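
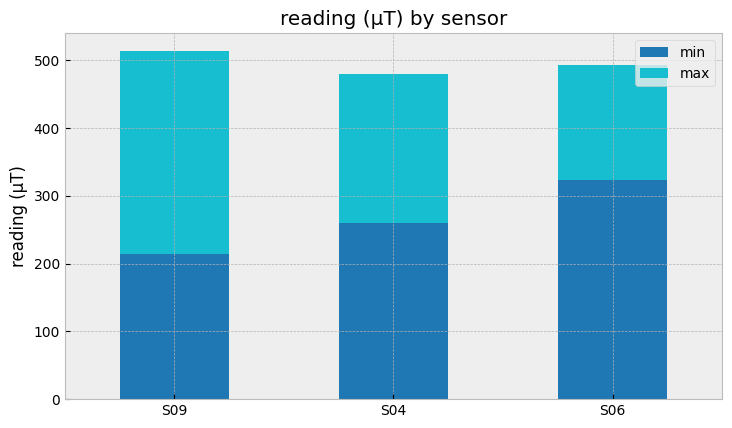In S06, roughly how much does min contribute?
min top ≈ 300, bottom ≈ 0; segment ≈ 300.

≈ 300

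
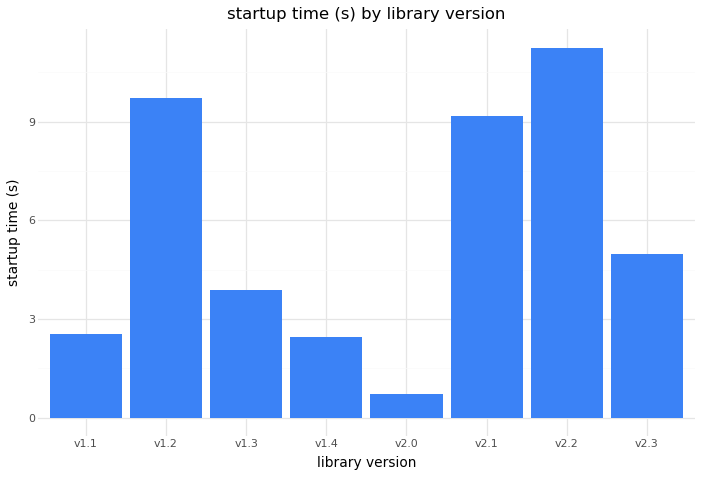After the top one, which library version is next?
v1.2

Top 3: v2.2 ≈ 11, v1.2 ≈ 10, v2.1 ≈ 9.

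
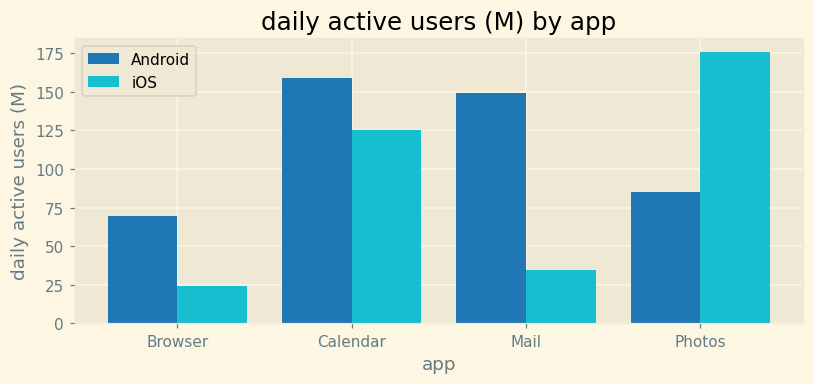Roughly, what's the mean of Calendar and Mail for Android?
(160 + 140) / 2 ≈ 150.

≈ 150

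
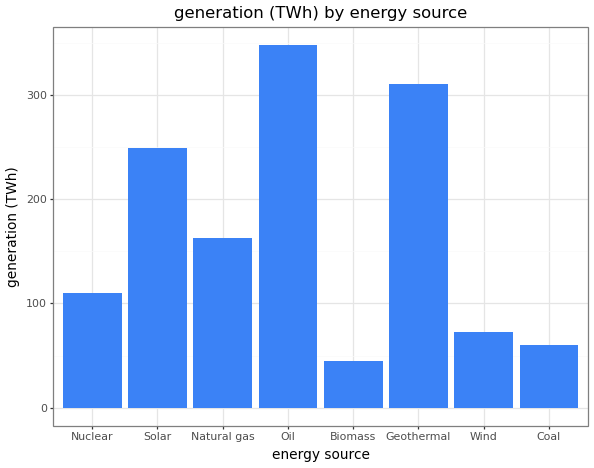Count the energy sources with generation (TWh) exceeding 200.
Above 200: Solar, Oil, Geothermal.

3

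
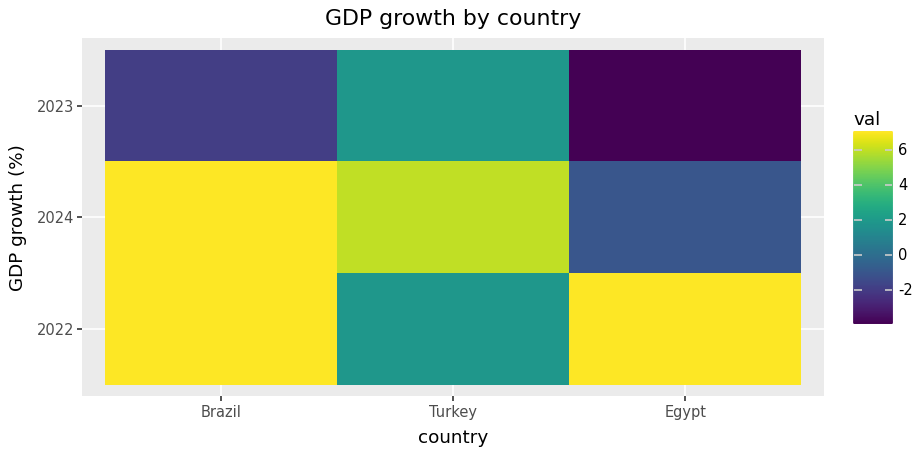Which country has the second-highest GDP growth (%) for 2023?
Brazil

Top 3 for 2023: Turkey ≈ 2, Brazil ≈ -2, Egypt ≈ -4.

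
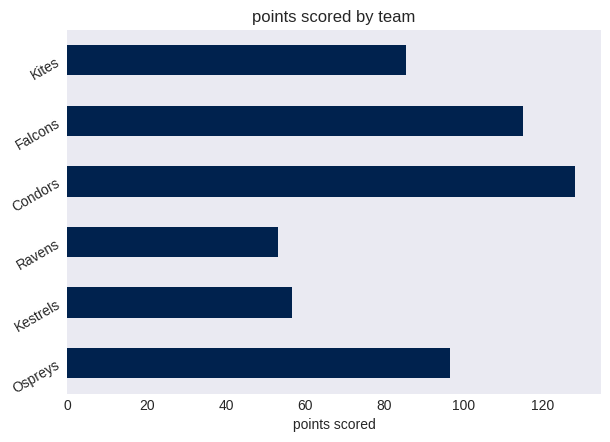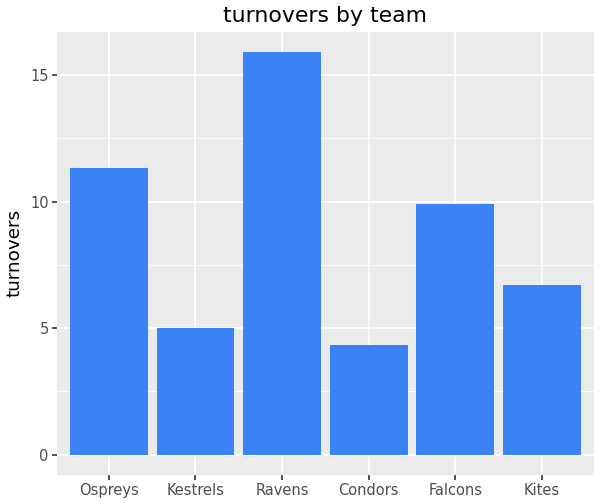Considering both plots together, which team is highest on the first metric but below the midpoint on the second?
Chart 2 median turnovers ≈ 8; below-median teams: Kestrels, Condors, Kites. Among those, Condors has the highest points scored (≈ 120).

Condors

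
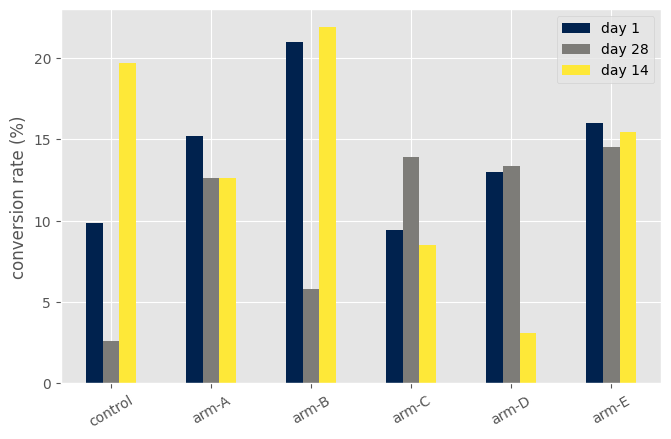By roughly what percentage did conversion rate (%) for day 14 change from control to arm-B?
≈ +10%

control ≈ 20, arm-B ≈ 22; (22 − 20) / 20 ≈ +10%.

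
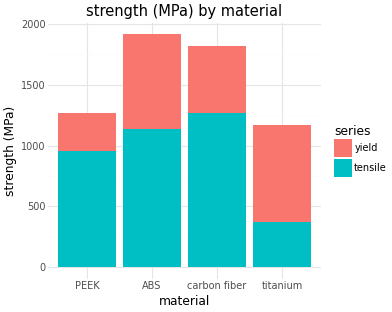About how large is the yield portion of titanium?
≈ 800

yield top ≈ 1200, bottom ≈ 400; segment ≈ 800.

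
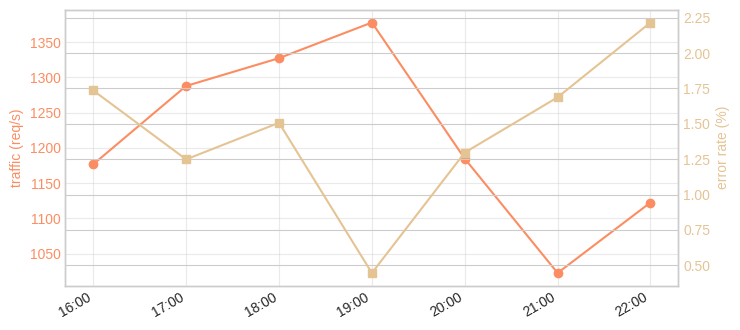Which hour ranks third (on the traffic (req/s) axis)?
Top 4 (on the traffic (req/s) axis): 19:00 ≈ 1400, 18:00 ≈ 1350, 17:00 ≈ 1300, 20:00 ≈ 1200.

17:00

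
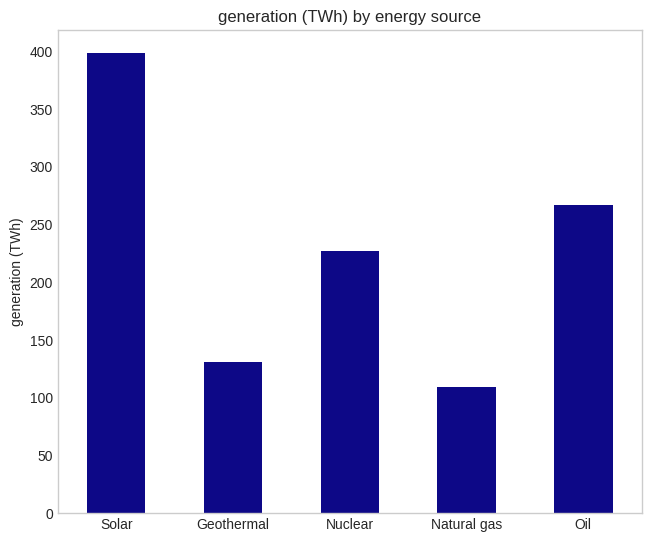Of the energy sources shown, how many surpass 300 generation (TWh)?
Above 300: Solar.

1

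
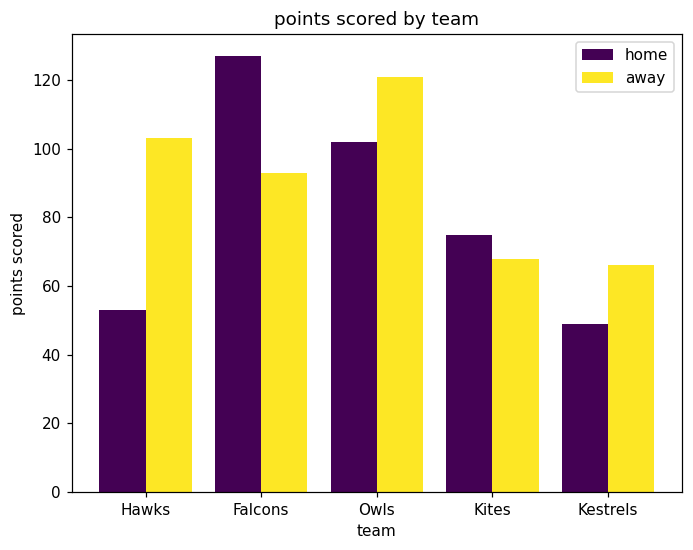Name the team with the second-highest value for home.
Owls

Top 3 for home: Falcons ≈ 120, Owls ≈ 100, Kites ≈ 80.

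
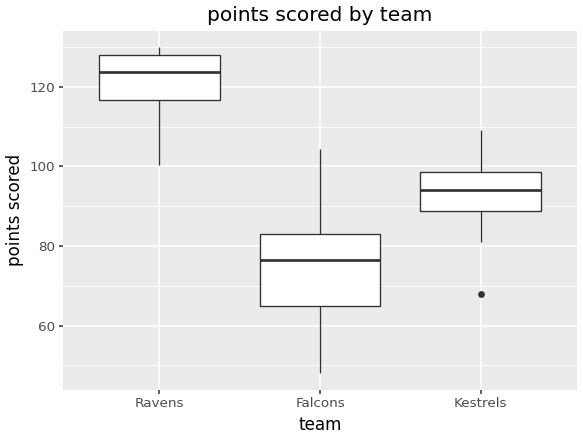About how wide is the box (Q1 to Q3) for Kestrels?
Q3 ≈ 100, Q1 ≈ 90; IQR ≈ 10.

≈ 10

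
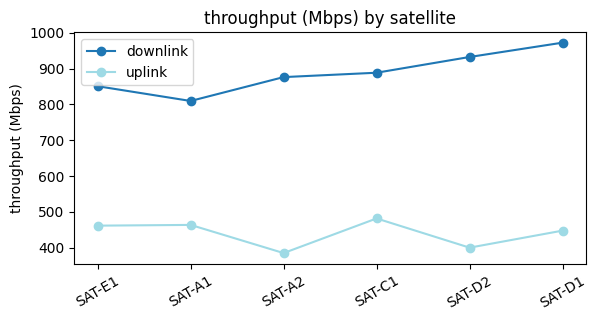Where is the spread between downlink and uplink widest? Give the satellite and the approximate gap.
SAT-D2: downlink ≈ 950, uplink ≈ 400 → gap ≈ 550. Next-largest (SAT-D1) is only ≈ 500.

SAT-D2, ≈ 550 Mbps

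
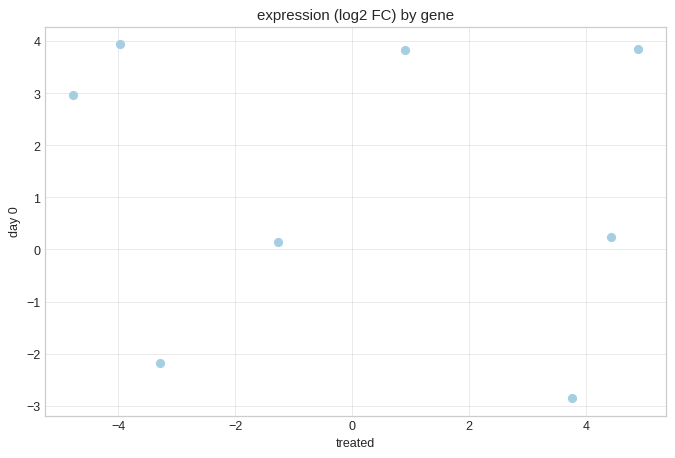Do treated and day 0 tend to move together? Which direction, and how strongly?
no clear correlation

Points are roughly uncorrelated; weak (|r| ≈ 0.1).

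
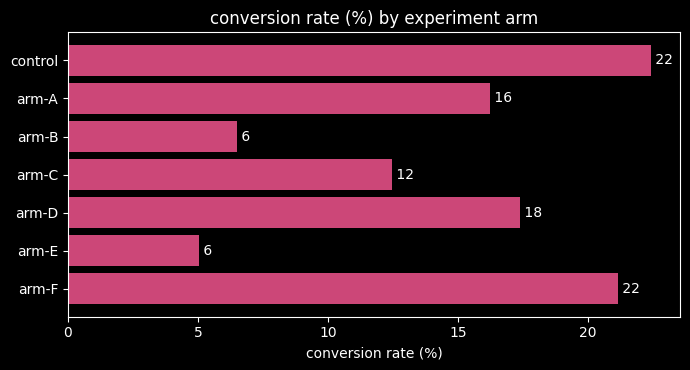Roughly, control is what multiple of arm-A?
control ≈ 22, arm-A ≈ 16; 22/16 ≈ 1.38.

≈ 1.38×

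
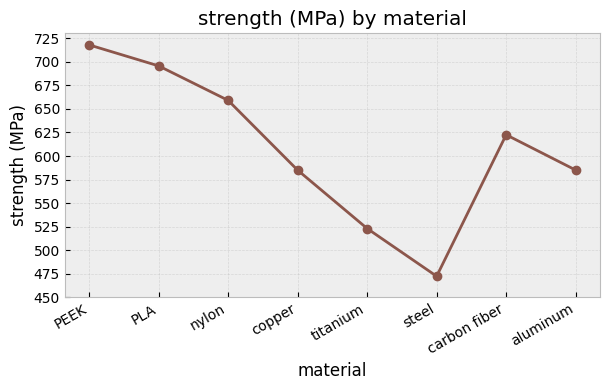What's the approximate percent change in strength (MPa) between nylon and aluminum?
≈ -11.5%

nylon ≈ 650, aluminum ≈ 575; (575 − 650) / 650 ≈ -11.5%.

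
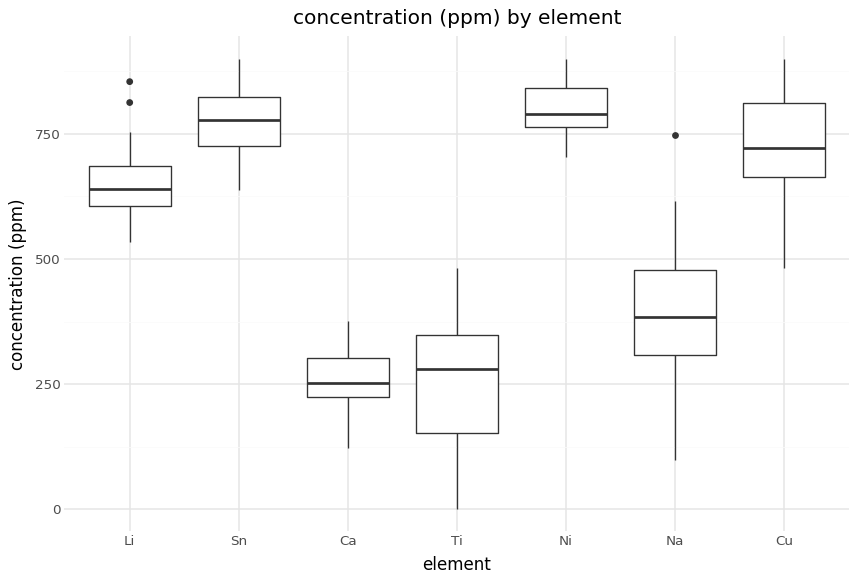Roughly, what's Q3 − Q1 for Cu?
Q3 ≈ 800, Q1 ≈ 650; IQR ≈ 150.

≈ 150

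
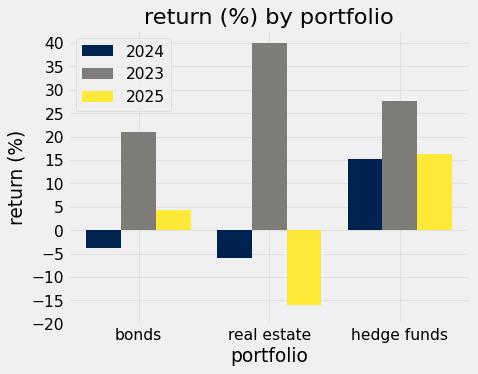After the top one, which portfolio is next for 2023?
Top 3 for 2023: real estate ≈ 40, hedge funds ≈ 30, bonds ≈ 20.

hedge funds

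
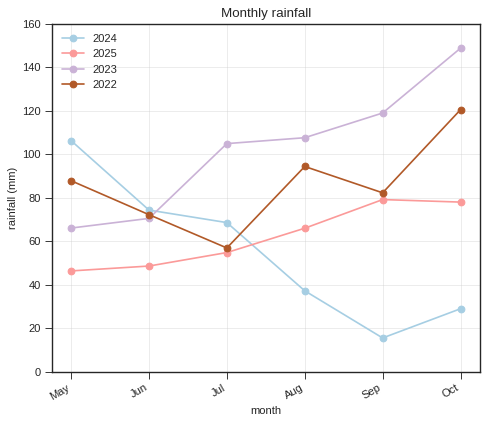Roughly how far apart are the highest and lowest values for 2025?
≈ 40

Max Sep ≈ 80, min May ≈ 40; range ≈ 40.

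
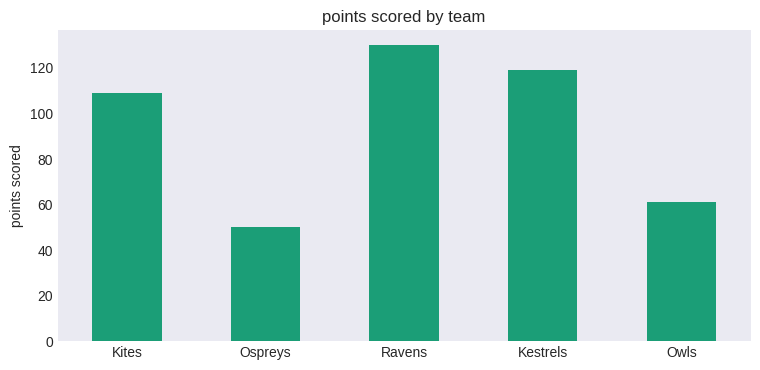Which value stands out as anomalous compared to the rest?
Ospreys

Ospreys ≈ 40; the rest sit between ≈ 60 and ≈ 120.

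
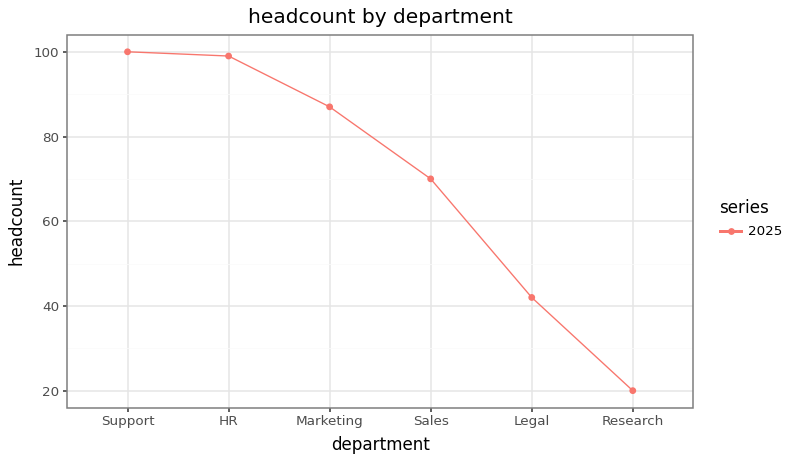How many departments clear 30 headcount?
Above 30: Support, HR, Marketing, Sales, Legal.

5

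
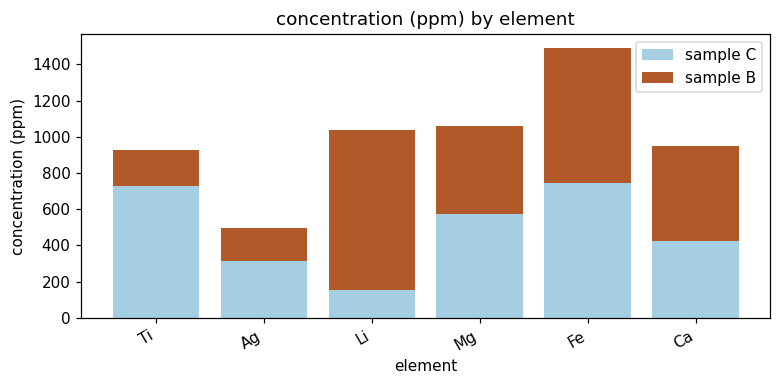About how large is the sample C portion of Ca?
sample C top ≈ 400, bottom ≈ 0; segment ≈ 400.

≈ 400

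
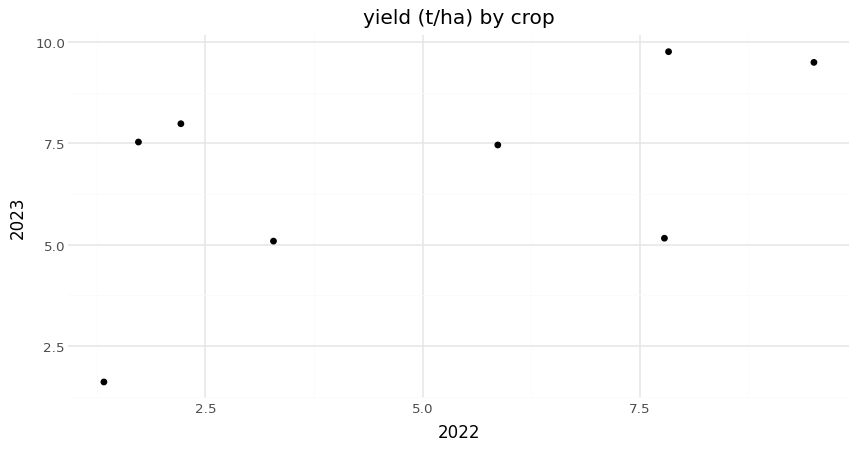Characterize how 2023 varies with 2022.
Points are positively correlated; moderate (|r| ≈ 0.5).

positive, moderate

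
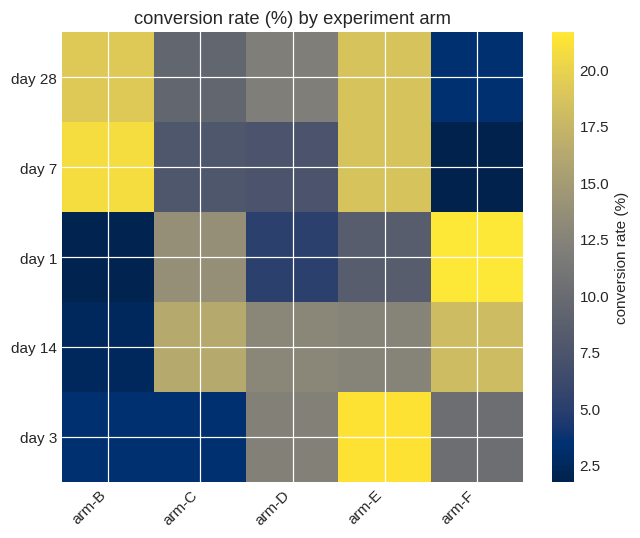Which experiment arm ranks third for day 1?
arm-E

Top 4 for day 1: arm-F ≈ 22, arm-C ≈ 14, arm-E ≈ 8, arm-D ≈ 6.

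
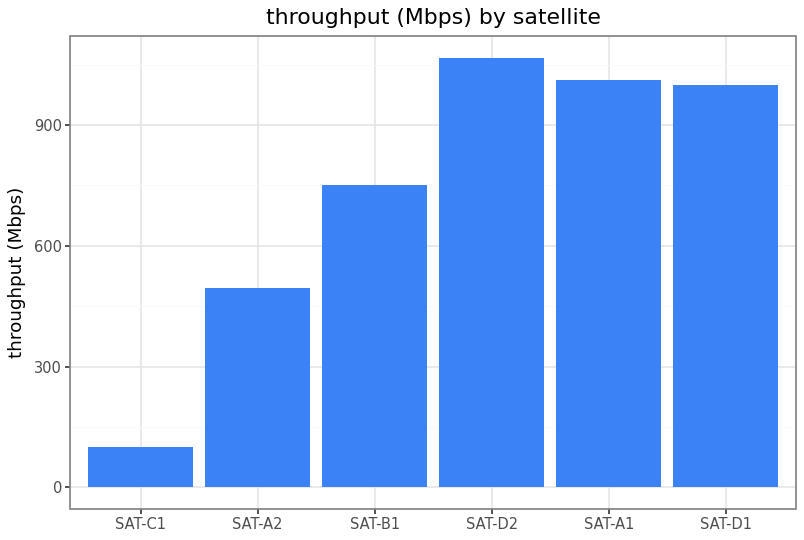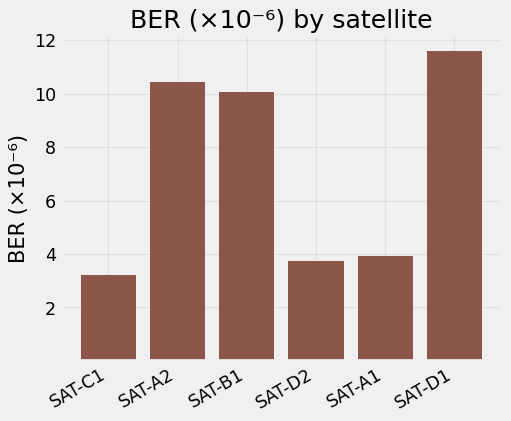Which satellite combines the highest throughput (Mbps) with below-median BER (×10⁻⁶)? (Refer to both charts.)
Chart 2 median BER (×10⁻⁶) ≈ 6; below-median satellites: SAT-C1, SAT-D2, SAT-A1. Among those, SAT-D2 has the highest throughput (Mbps) (≈ 1100).

SAT-D2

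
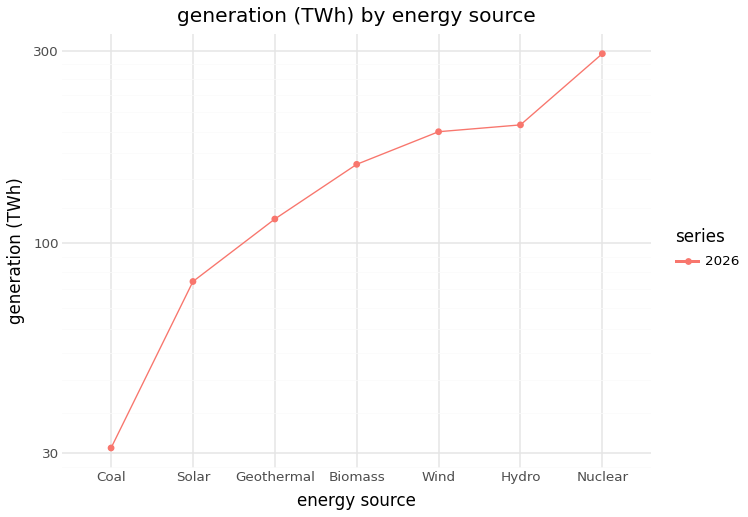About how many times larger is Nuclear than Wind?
≈ 1.5×

Nuclear ≈ 300, Wind ≈ 200; 300/200 ≈ 1.5.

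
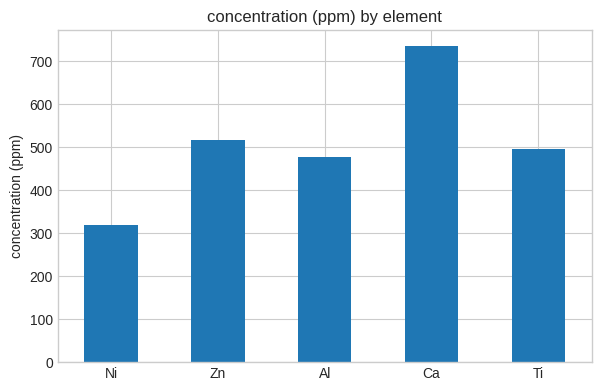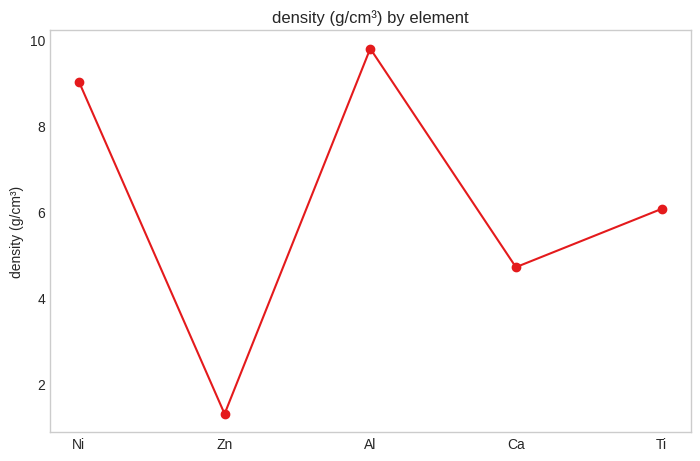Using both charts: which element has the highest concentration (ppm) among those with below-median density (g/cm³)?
Ca

Chart 2 median density (g/cm³) ≈ 6; below-median elements: Zn, Ca. Among those, Ca has the highest concentration (ppm) (≈ 700).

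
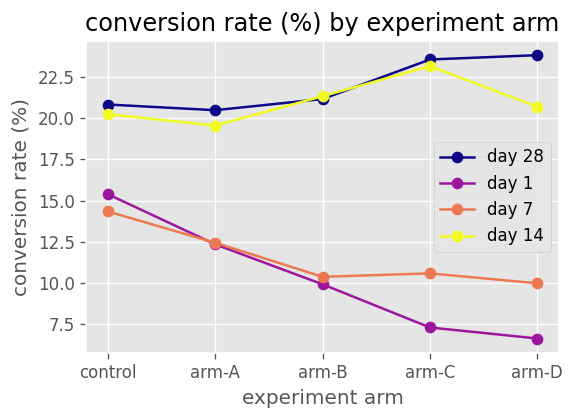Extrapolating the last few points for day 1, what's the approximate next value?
≈ 4

Last three: 10, 8, 6 → slope ≈ -2/step → next ≈ 4.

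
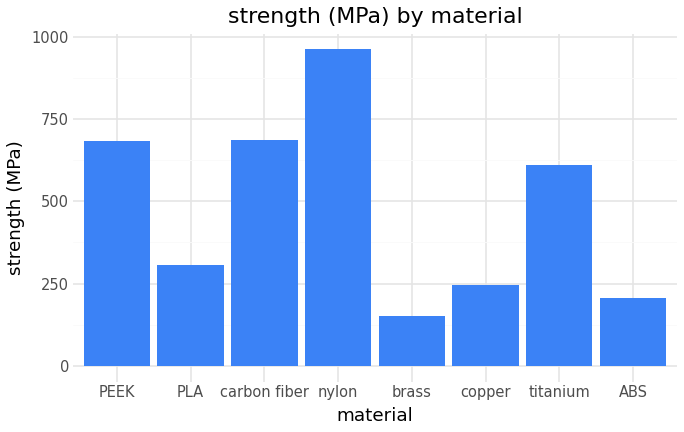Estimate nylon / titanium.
≈ 1.67×

nylon ≈ 1000, titanium ≈ 600; 1000/600 ≈ 1.67.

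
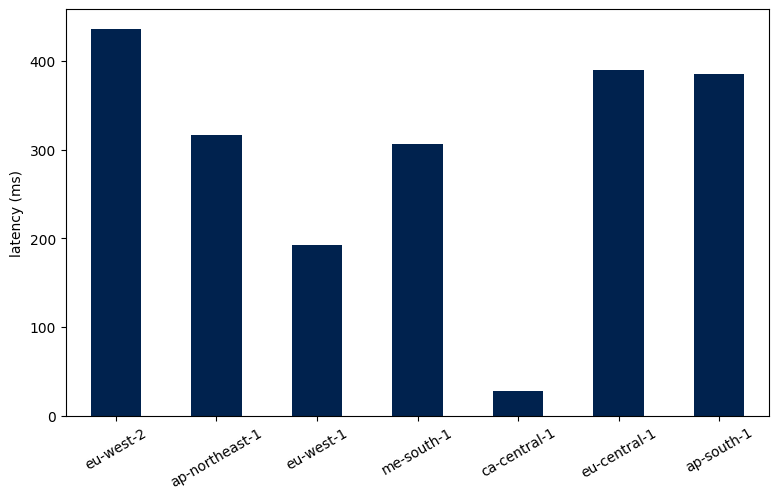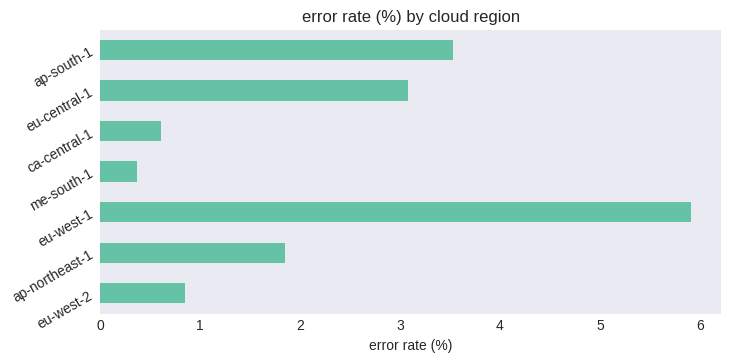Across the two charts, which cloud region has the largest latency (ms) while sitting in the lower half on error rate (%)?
eu-west-2

Chart 2 median error rate (%) ≈ 2; below-median cloud regions: eu-west-2, me-south-1, ca-central-1. Among those, eu-west-2 has the highest latency (ms) (≈ 450).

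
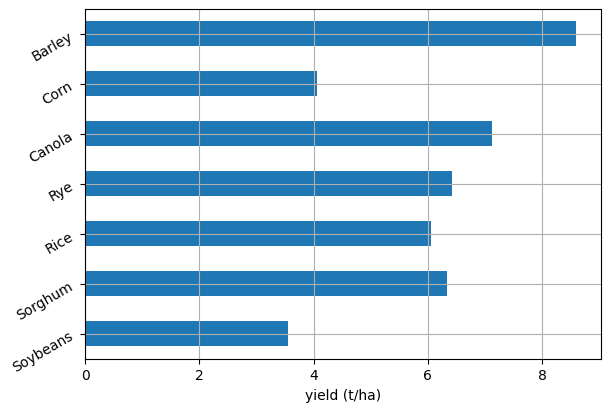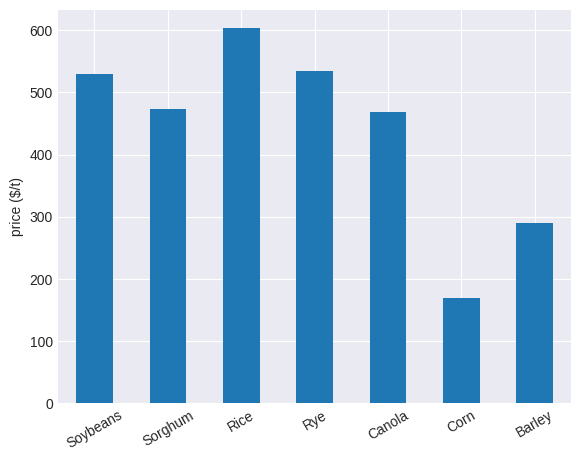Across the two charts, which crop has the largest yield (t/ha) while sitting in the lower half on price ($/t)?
Chart 2 median price ($/t) ≈ 500; below-median crops: Canola, Corn, Barley. Among those, Barley has the highest yield (t/ha) (≈ 9).

Barley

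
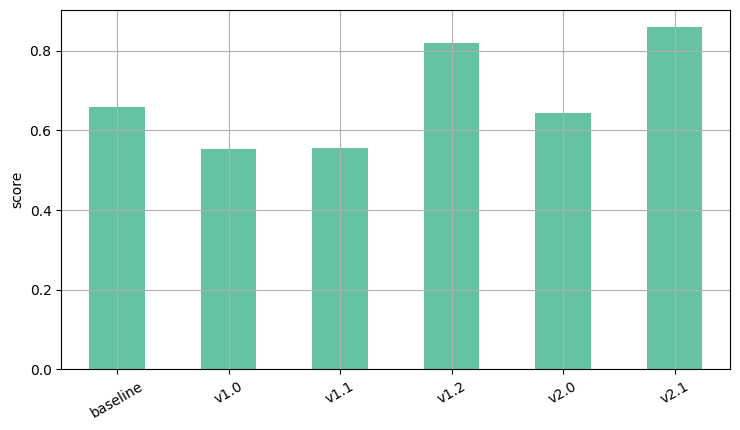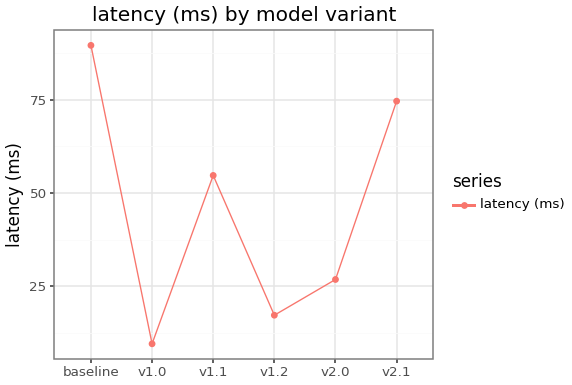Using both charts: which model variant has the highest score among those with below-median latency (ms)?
Chart 2 median latency (ms) ≈ 40; below-median model variants: v1.0, v1.2, v2.0. Among those, v1.2 has the highest score (≈ 0.8).

v1.2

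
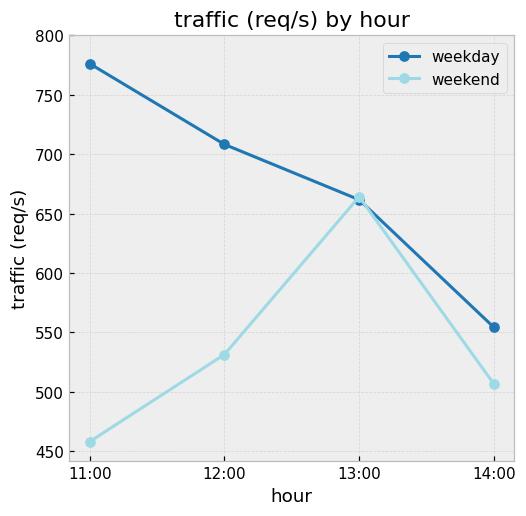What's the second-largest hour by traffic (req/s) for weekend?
Top 3 for weekend: 13:00 ≈ 650, 12:00 ≈ 550, 14:00 ≈ 500.

12:00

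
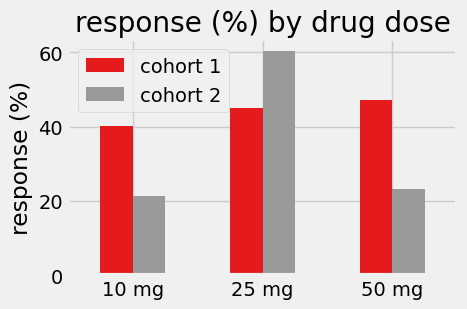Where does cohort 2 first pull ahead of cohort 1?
10 mg: cohort 2 ≈ 20 vs cohort 1 ≈ 40 (not yet); 25 mg: cohort 2 ≈ 60 vs cohort 1 ≈ 40 (first crossover).

25 mg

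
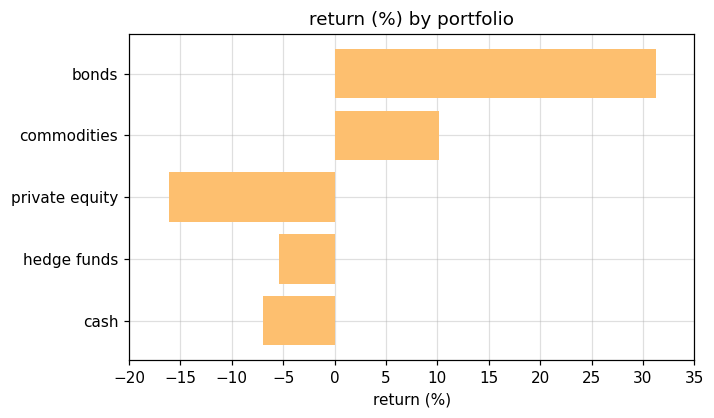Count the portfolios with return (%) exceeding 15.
1

Above 15: bonds.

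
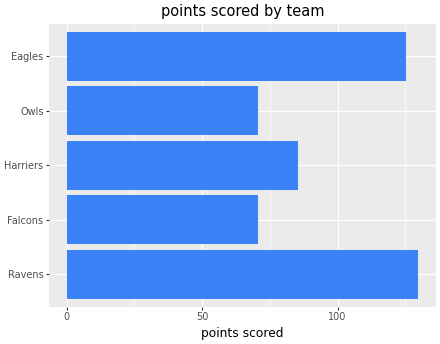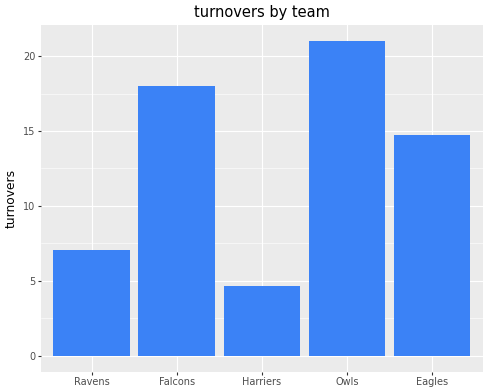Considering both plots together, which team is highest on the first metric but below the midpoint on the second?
Chart 2 median turnovers ≈ 14; below-median teams: Ravens, Harriers. Among those, Ravens has the highest points scored (≈ 120).

Ravens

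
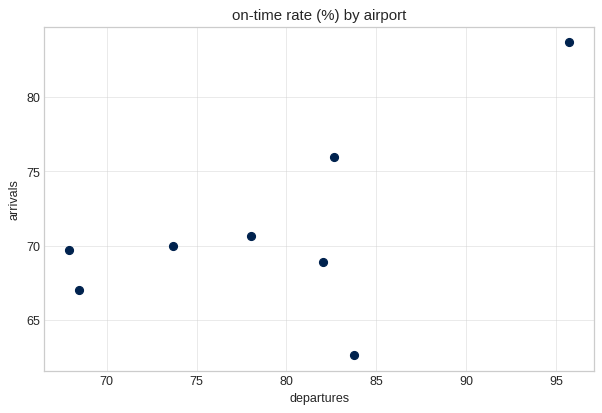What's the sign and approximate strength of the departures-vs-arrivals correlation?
Points are positively correlated; moderate (|r| ≈ 0.6).

positive, moderate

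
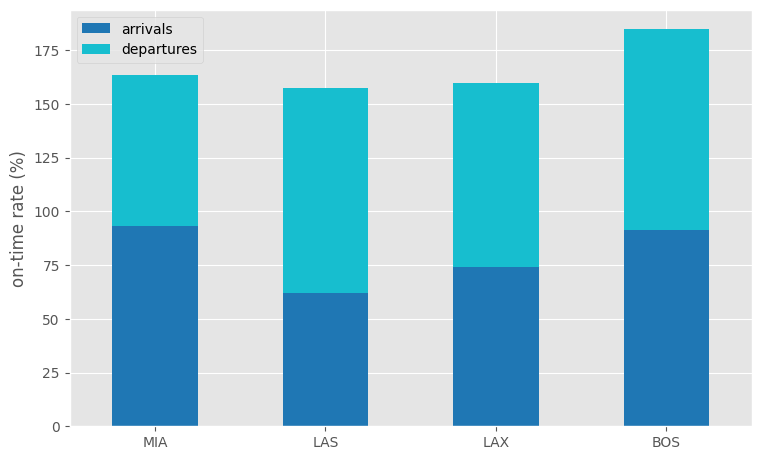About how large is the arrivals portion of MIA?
≈ 100

arrivals top ≈ 100, bottom ≈ 0; segment ≈ 100.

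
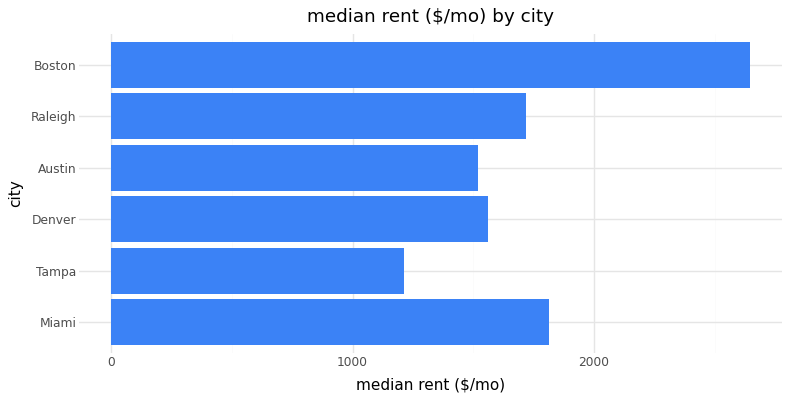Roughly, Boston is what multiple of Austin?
Boston ≈ 2500, Austin ≈ 1500; 2500/1500 ≈ 1.67.

≈ 1.67×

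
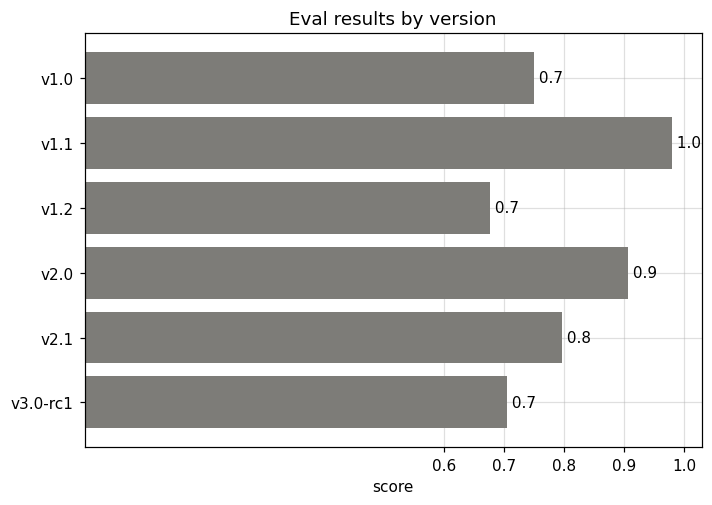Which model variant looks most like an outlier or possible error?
v1.1 ≈ 1.0; the rest sit between ≈ 0.7 and ≈ 0.9.

v1.1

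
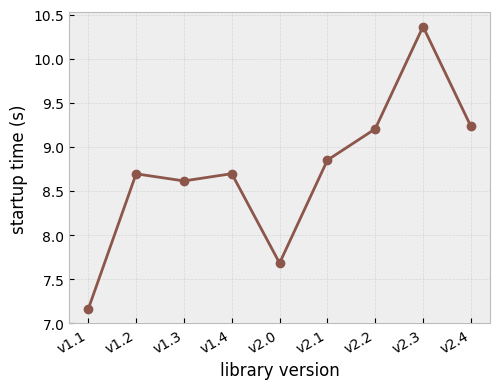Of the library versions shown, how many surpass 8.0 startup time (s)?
7

Above 8.0: v1.2, v1.3, v1.4, v2.1, v2.2, v2.3, v2.4.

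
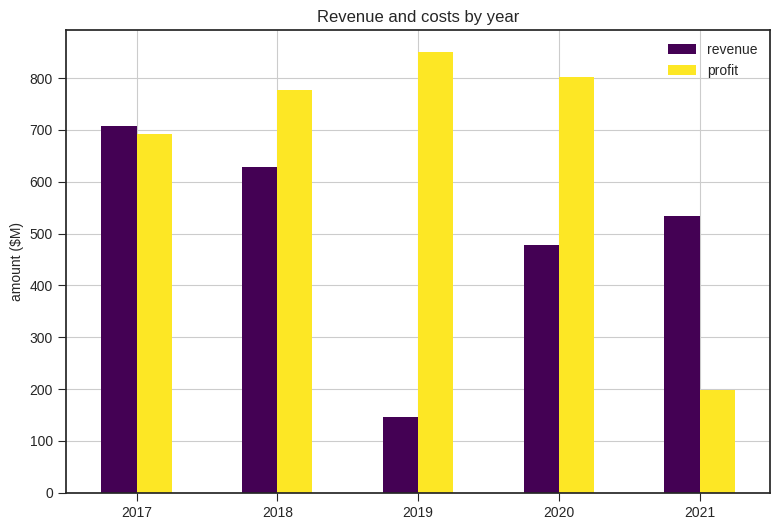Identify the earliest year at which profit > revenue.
2018

2017: profit ≈ 700 vs revenue ≈ 700 (not yet); 2018: profit ≈ 800 vs revenue ≈ 600 (first crossover).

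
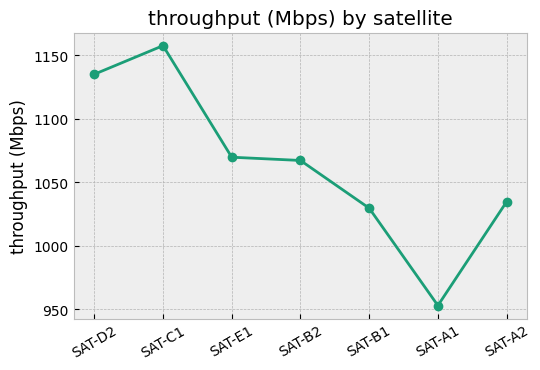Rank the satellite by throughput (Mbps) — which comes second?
SAT-D2

Top 3: SAT-C1 ≈ 1160, SAT-D2 ≈ 1140, SAT-E1 ≈ 1060.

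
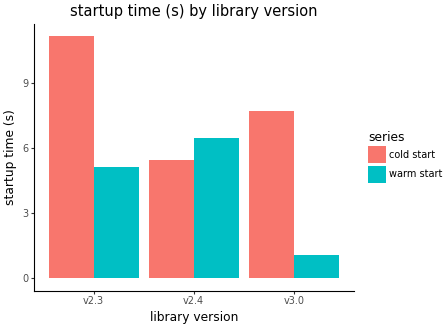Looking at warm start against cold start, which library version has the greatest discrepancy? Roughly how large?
v3.0: warm start ≈ 1, cold start ≈ 8 → gap ≈ 7. Next-largest (v2.3) is only ≈ 6.

v3.0, ≈ 7 s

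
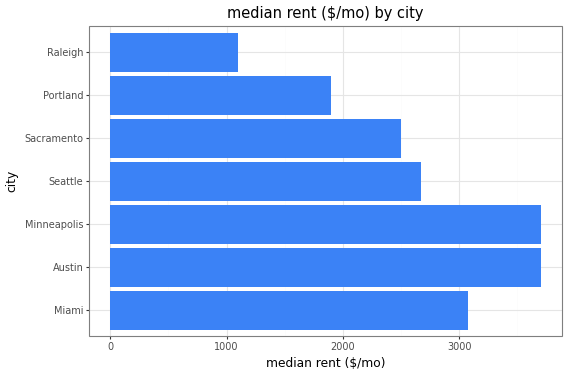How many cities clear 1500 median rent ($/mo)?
Above 1500: Miami, Austin, Minneapolis, Seattle, Sacramento, Portland.

6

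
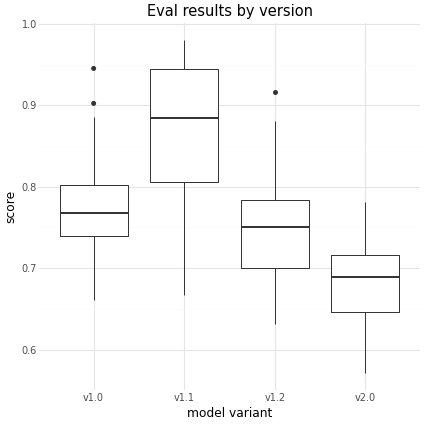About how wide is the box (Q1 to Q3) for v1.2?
Q3 ≈ 0.78, Q1 ≈ 0.70; IQR ≈ 0.08.

≈ 0.08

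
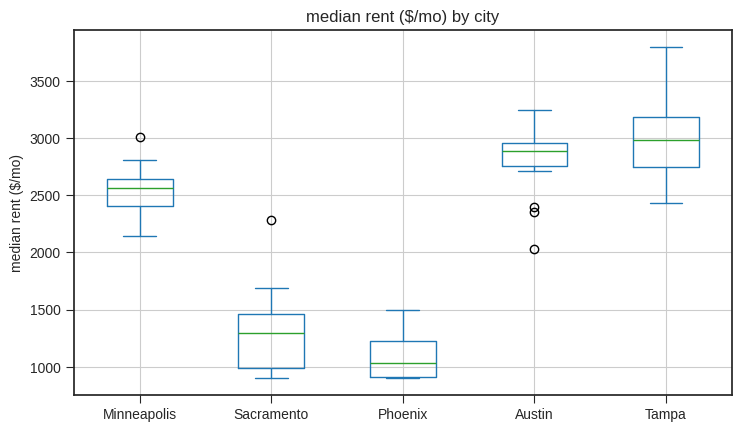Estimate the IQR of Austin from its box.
Q3 ≈ 3000, Q1 ≈ 2800; IQR ≈ 200.

≈ 200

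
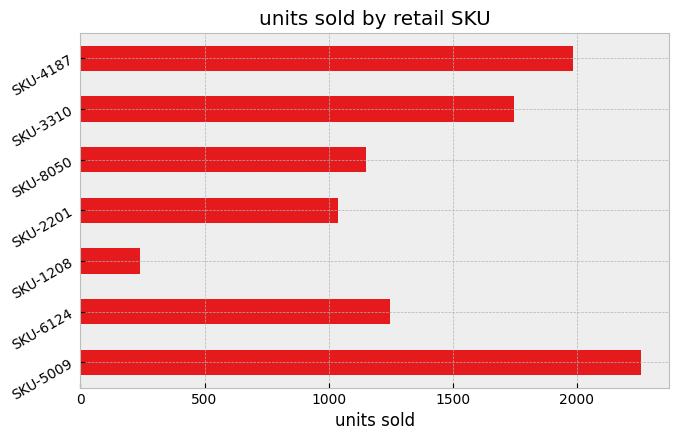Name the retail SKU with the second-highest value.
SKU-4187

Top 3: SKU-5009 ≈ 2200, SKU-4187 ≈ 2000, SKU-3310 ≈ 1800.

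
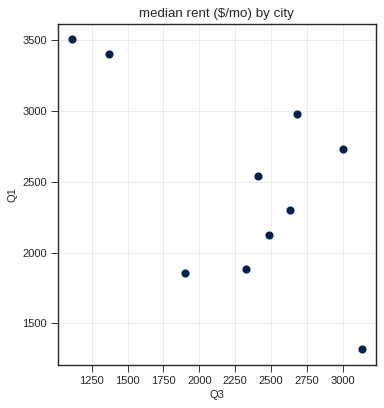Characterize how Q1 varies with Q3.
negative, moderate

Points are negatively correlated; moderate (|r| ≈ 0.6).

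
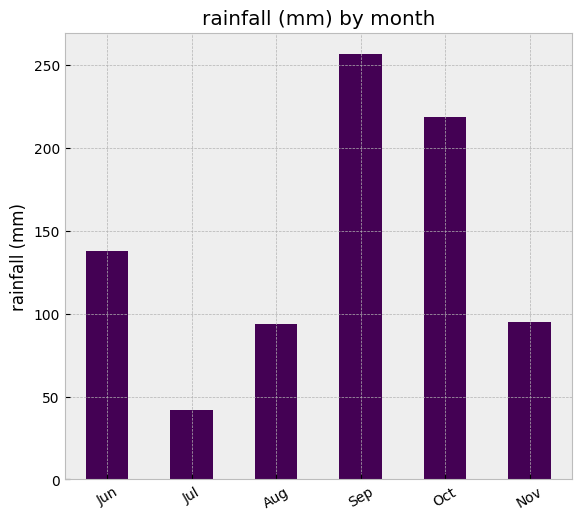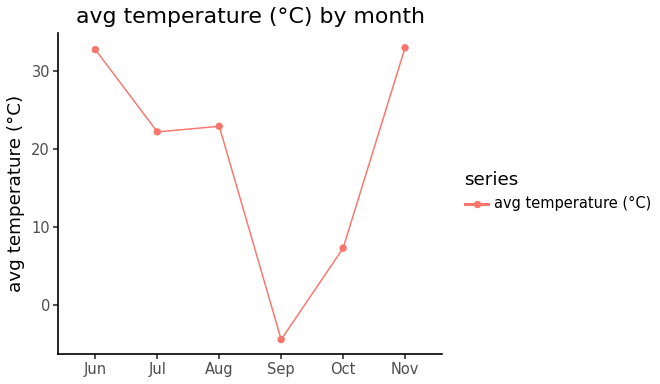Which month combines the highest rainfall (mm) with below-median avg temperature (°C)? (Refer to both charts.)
Sep

Chart 2 median avg temperature (°C) ≈ 20; below-median months: Jul, Sep, Oct. Among those, Sep has the highest rainfall (mm) (≈ 250).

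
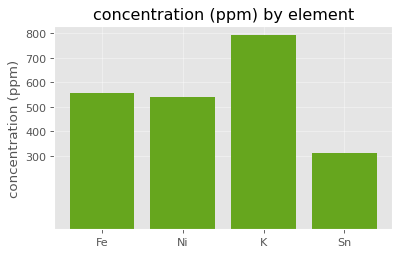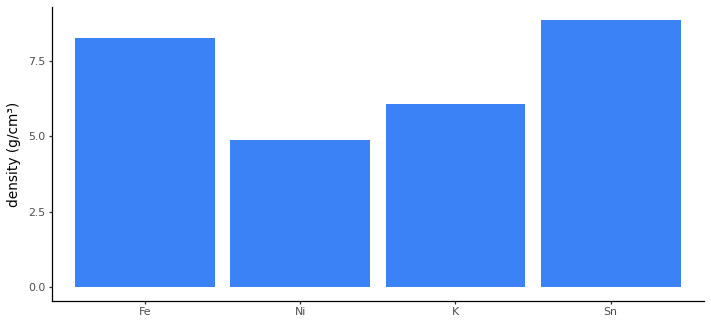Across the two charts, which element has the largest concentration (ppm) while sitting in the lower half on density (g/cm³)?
K

Chart 2 median density (g/cm³) ≈ 7; below-median elements: Ni, K. Among those, K has the highest concentration (ppm) (≈ 800).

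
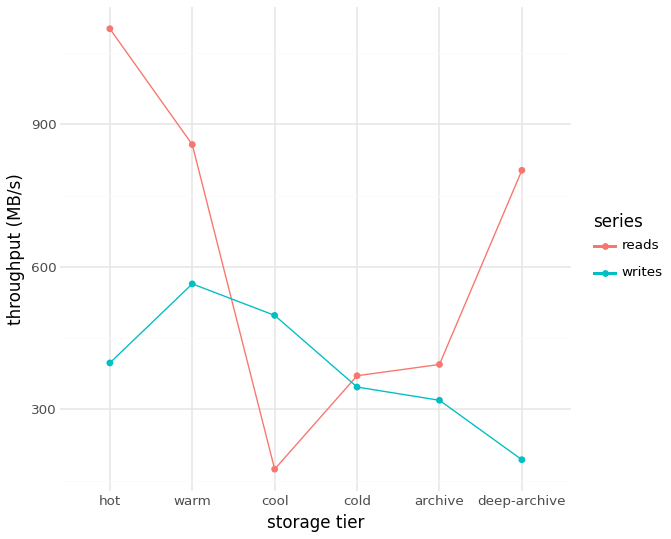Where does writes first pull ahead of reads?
warm: writes ≈ 600 vs reads ≈ 900 (not yet); cool: writes ≈ 500 vs reads ≈ 200 (first crossover).

cool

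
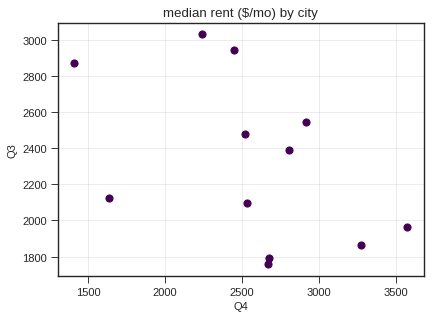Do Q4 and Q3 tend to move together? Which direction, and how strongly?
Points are negatively correlated; moderate (|r| ≈ 0.5).

negative, moderate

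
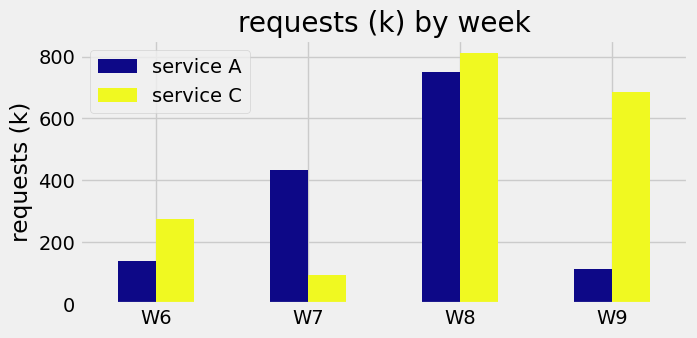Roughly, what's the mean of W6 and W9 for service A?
≈ 100

(100 + 100) / 2 ≈ 100.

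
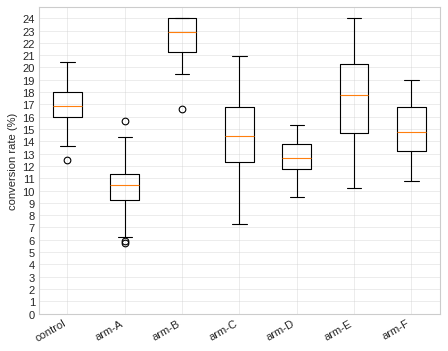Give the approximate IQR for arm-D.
≈ 2

Q3 ≈ 14, Q1 ≈ 12; IQR ≈ 2.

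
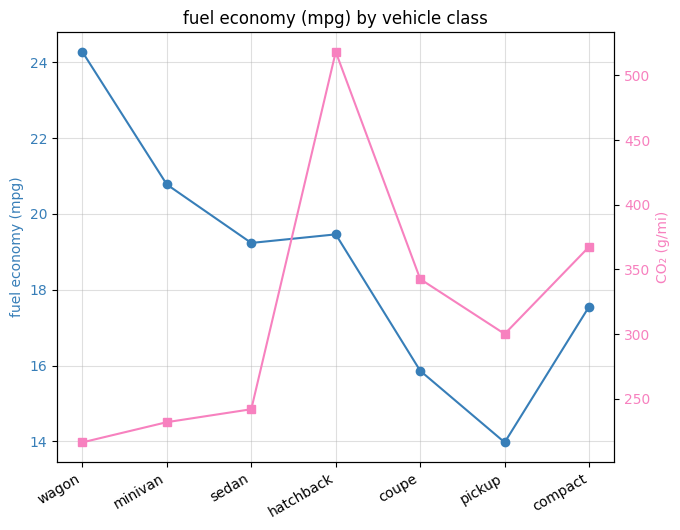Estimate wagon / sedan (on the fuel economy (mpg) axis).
wagon ≈ 24, sedan ≈ 19; 24/19 ≈ 1.26.

≈ 1.26×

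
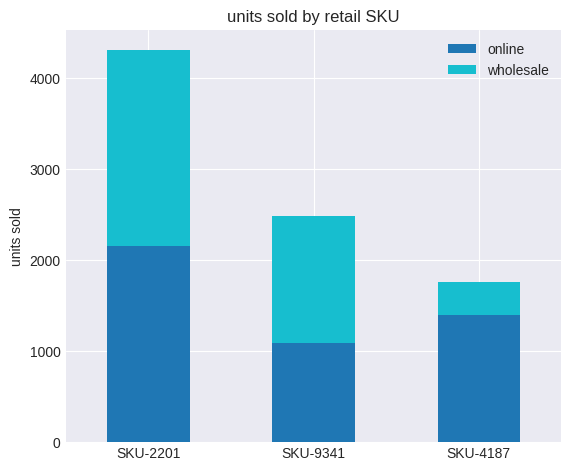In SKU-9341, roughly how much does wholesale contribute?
≈ 1500

wholesale top ≈ 2500, bottom ≈ 1000; segment ≈ 1500.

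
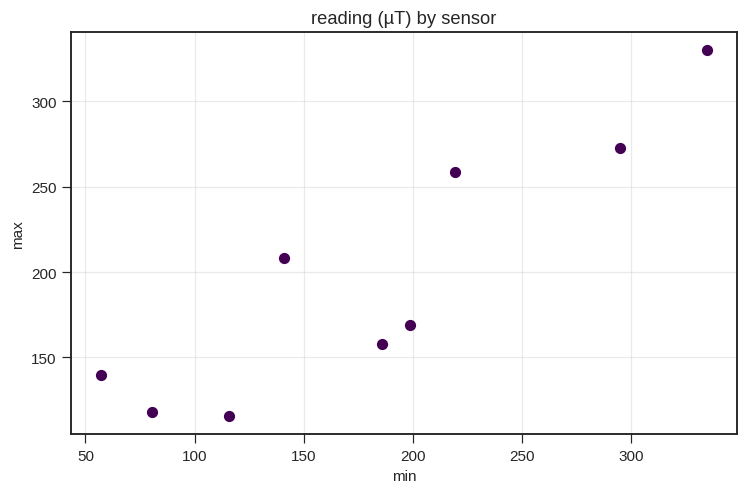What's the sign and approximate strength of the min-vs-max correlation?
positive, strong

Points are positively correlated; strong (|r| ≈ 0.9).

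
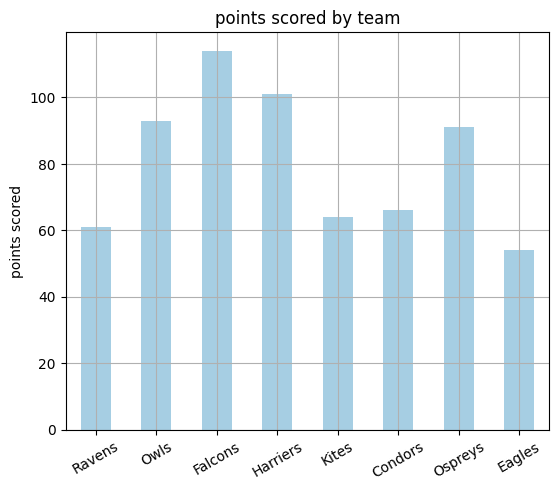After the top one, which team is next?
Top 3: Falcons ≈ 110, Harriers ≈ 100, Owls ≈ 90.

Harriers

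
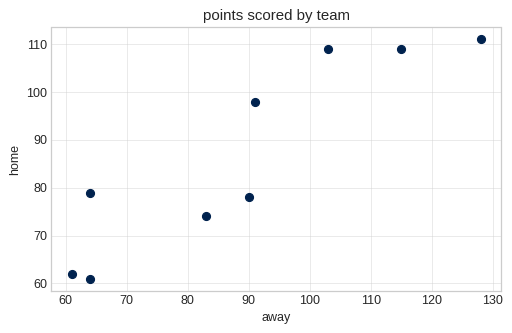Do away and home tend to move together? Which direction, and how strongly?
Points are positively correlated; strong (|r| ≈ 0.9).

positive, strong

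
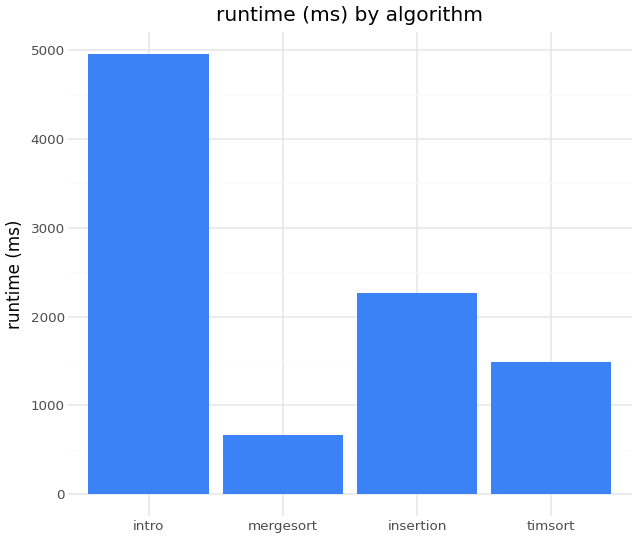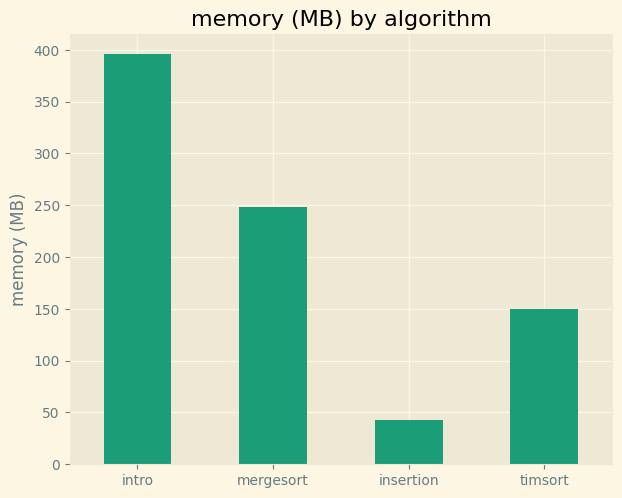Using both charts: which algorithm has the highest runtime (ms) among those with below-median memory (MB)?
Chart 2 median memory (MB) ≈ 200; below-median algorithms: insertion, timsort. Among those, insertion has the highest runtime (ms) (≈ 2500).

insertion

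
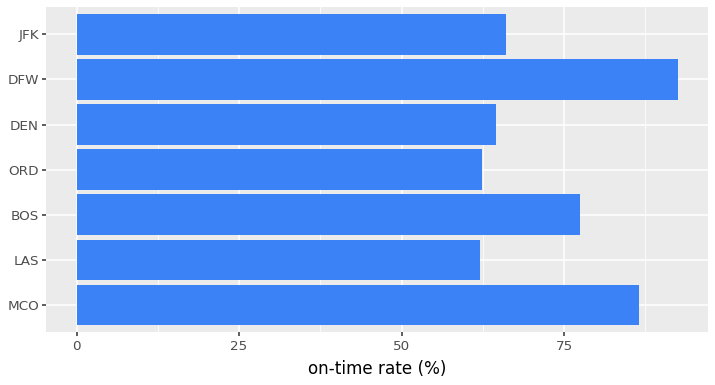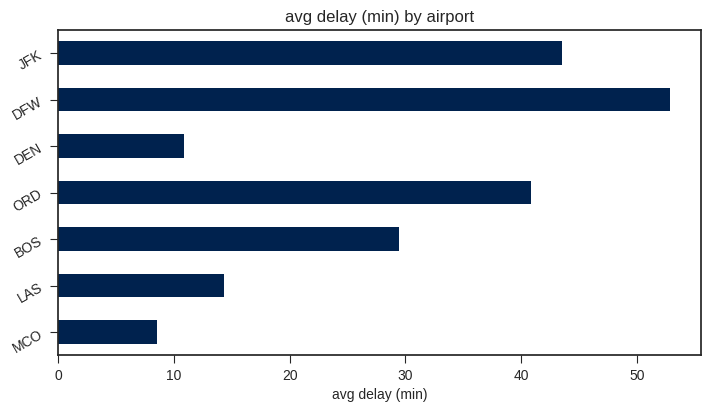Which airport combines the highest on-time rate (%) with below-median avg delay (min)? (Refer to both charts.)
MCO

Chart 2 median avg delay (min) ≈ 30; below-median airports: MCO, LAS, DEN. Among those, MCO has the highest on-time rate (%) (≈ 90).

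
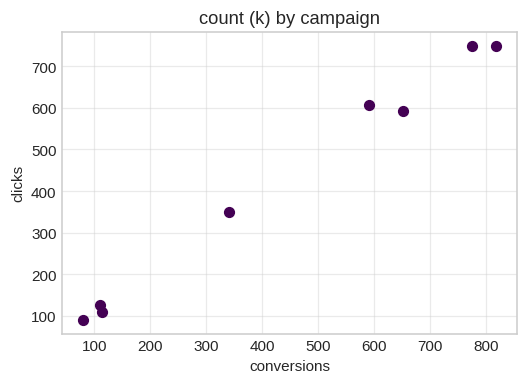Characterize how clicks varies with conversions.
positive, strong

Points are positively correlated; strong (|r| ≈ 1.0).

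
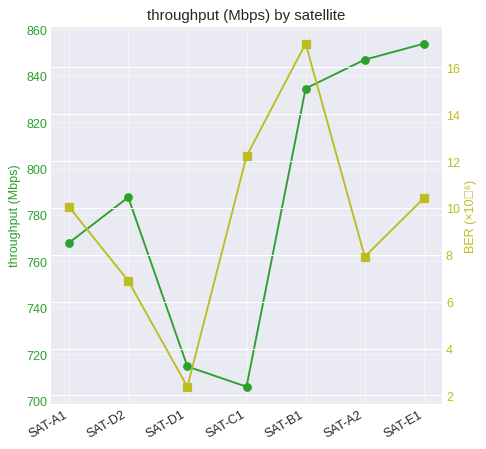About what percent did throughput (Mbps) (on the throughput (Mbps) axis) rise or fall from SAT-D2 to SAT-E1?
SAT-D2 ≈ 780, SAT-E1 ≈ 860; (860 − 780) / 780 ≈ +10.3%.

≈ +10.3%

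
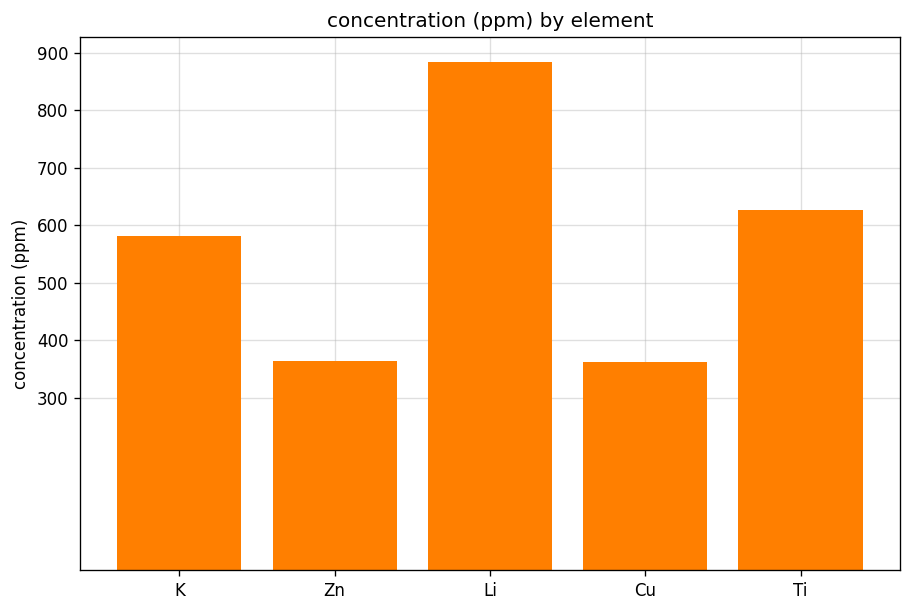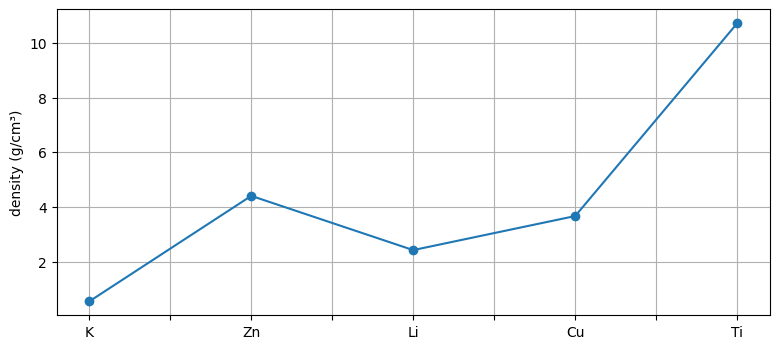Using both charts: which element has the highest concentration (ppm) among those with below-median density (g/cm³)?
Li

Chart 2 median density (g/cm³) ≈ 4; below-median elements: K, Li. Among those, Li has the highest concentration (ppm) (≈ 900).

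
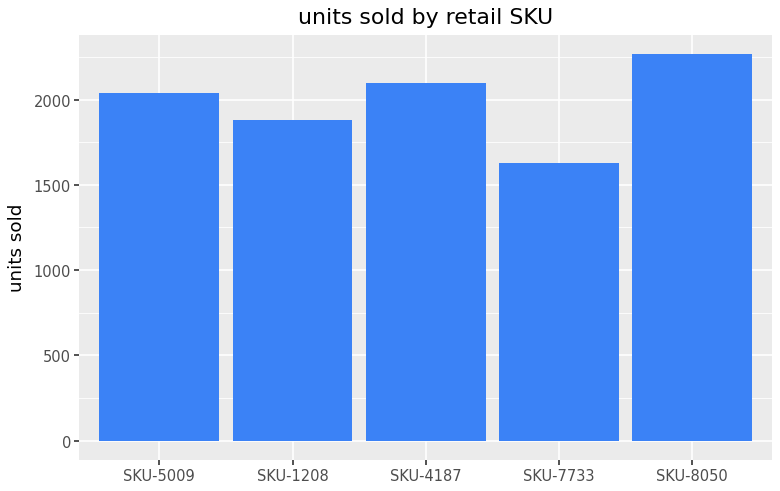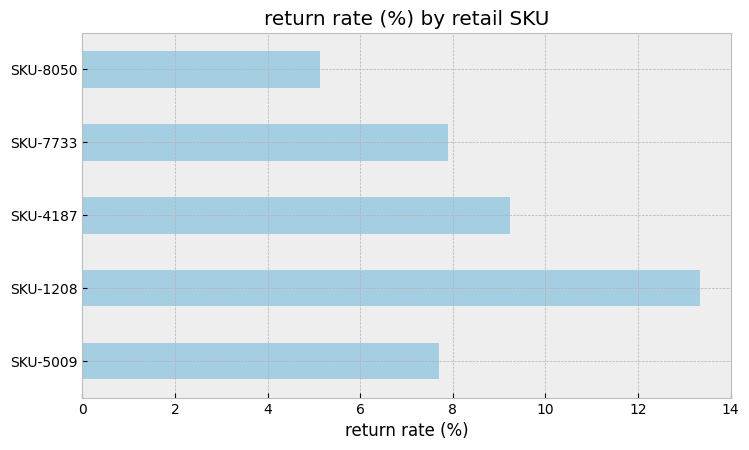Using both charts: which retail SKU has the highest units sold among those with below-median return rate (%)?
Chart 2 median return rate (%) ≈ 8; below-median retail SKUs: SKU-5009, SKU-8050. Among those, SKU-8050 has the highest units sold (≈ 2500).

SKU-8050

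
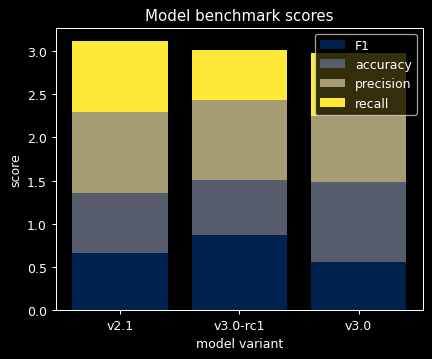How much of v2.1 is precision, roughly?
precision top ≈ 2.5, bottom ≈ 1.5; segment ≈ 1.0.

≈ 1.0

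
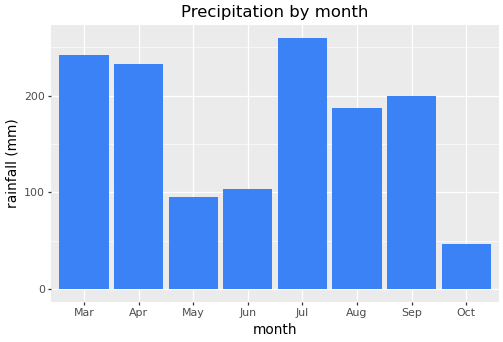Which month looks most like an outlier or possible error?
Oct

Oct ≈ 50; the rest sit between ≈ 100 and ≈ 250.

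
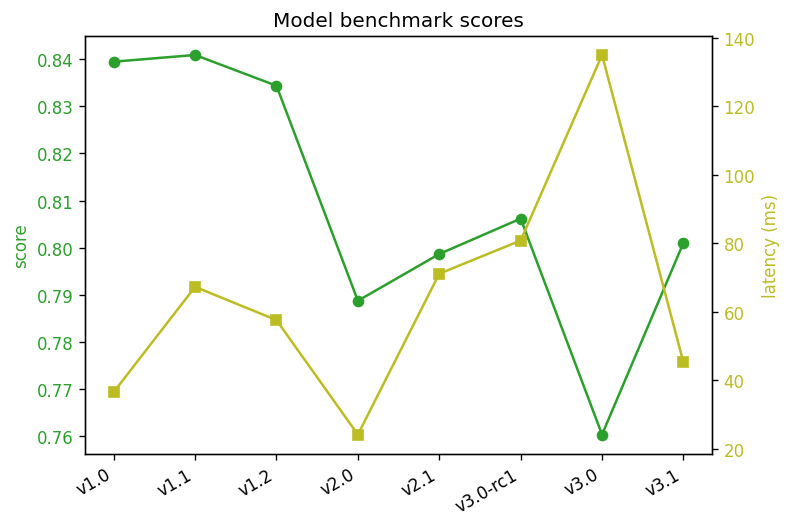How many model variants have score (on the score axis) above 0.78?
7

Above 0.78: v1.0, v1.1, v1.2, v2.0, v2.1, v3.0-rc1, v3.1.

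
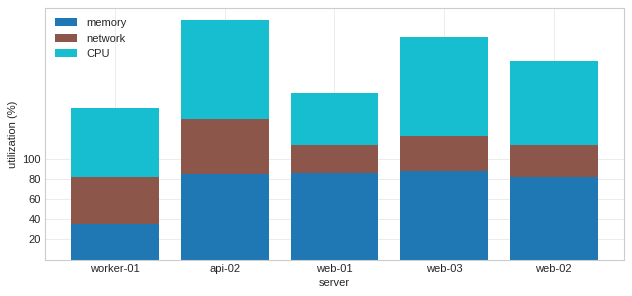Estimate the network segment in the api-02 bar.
network top ≈ 140, bottom ≈ 80; segment ≈ 60.

≈ 60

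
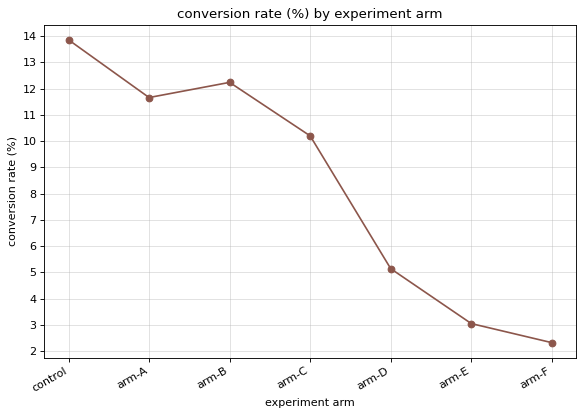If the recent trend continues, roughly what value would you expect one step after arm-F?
Last three: 5, 3, 2 → slope ≈ -1.5/step → next ≈ 0.5.

≈ 0.5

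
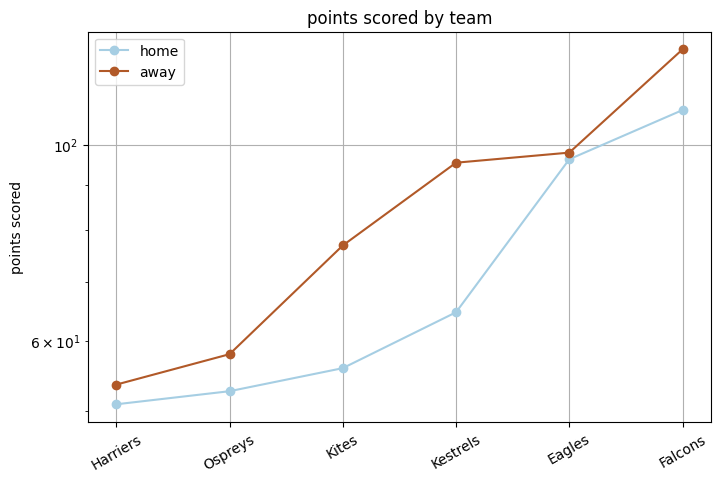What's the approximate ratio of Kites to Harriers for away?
Kites ≈ 80, Harriers ≈ 50; 80/50 ≈ 1.6.

≈ 1.6×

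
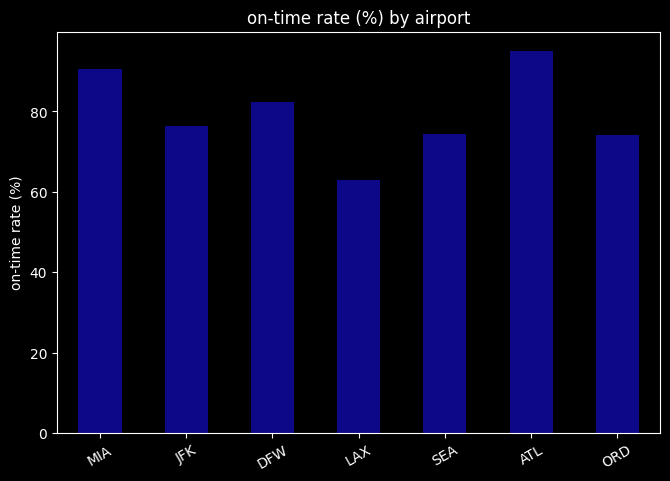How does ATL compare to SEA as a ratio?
≈ 1.43×

ATL ≈ 100, SEA ≈ 70; 100/70 ≈ 1.43.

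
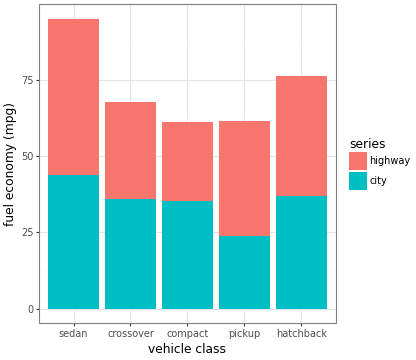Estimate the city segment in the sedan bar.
city top ≈ 40, bottom ≈ 0; segment ≈ 40.

≈ 40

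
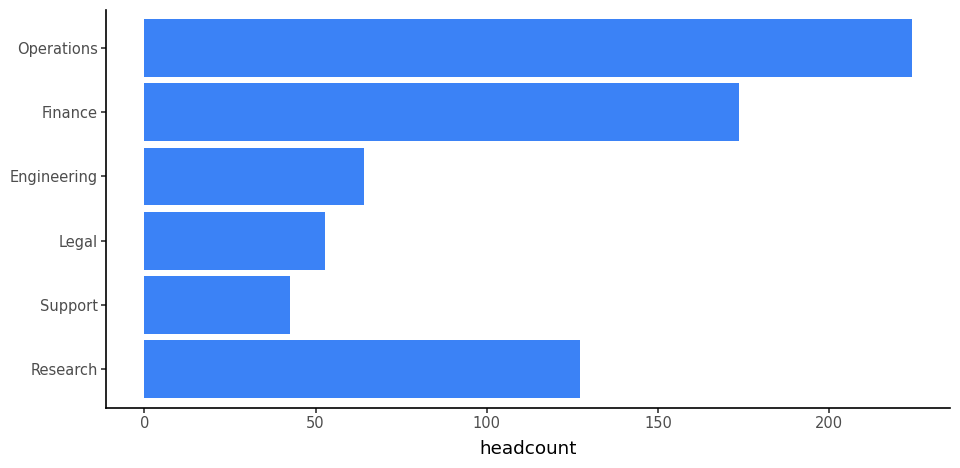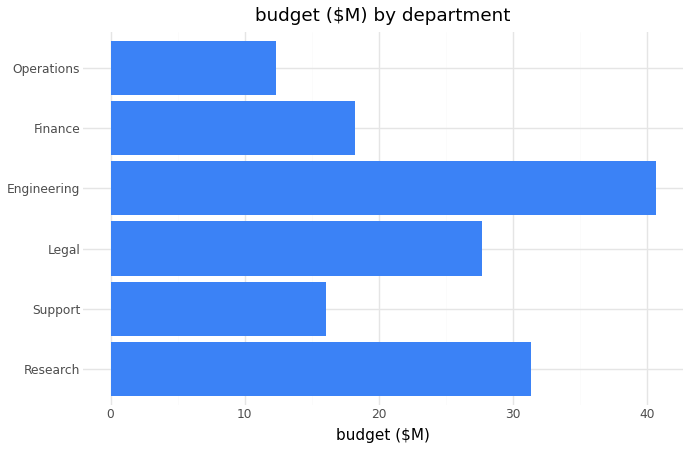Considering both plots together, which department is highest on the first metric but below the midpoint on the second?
Chart 2 median budget ($M) ≈ 25; below-median departments: Support, Finance, Operations. Among those, Operations has the highest headcount (≈ 225).

Operations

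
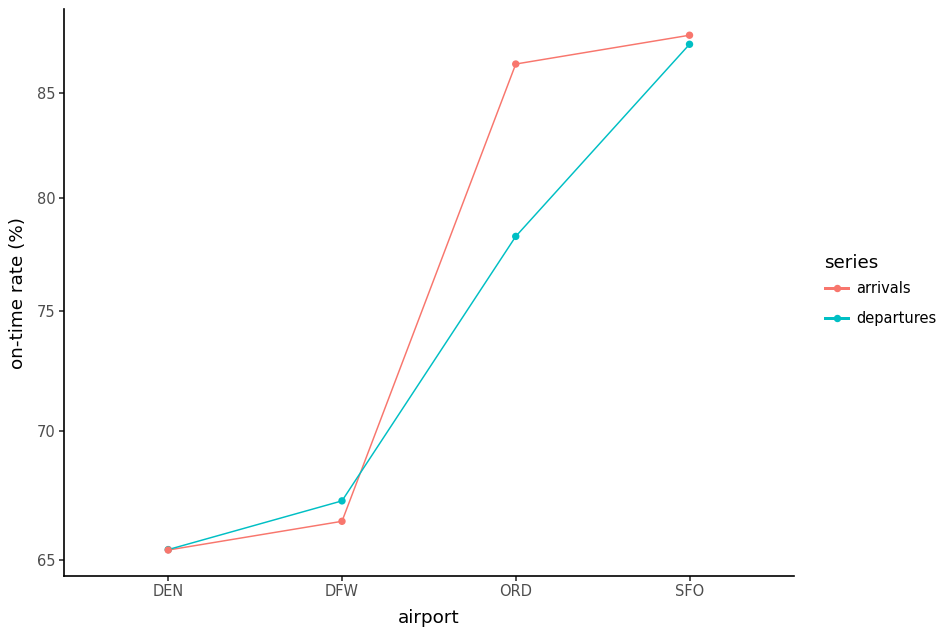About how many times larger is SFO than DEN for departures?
SFO ≈ 88, DEN ≈ 66; 88/66 ≈ 1.33.

≈ 1.33×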